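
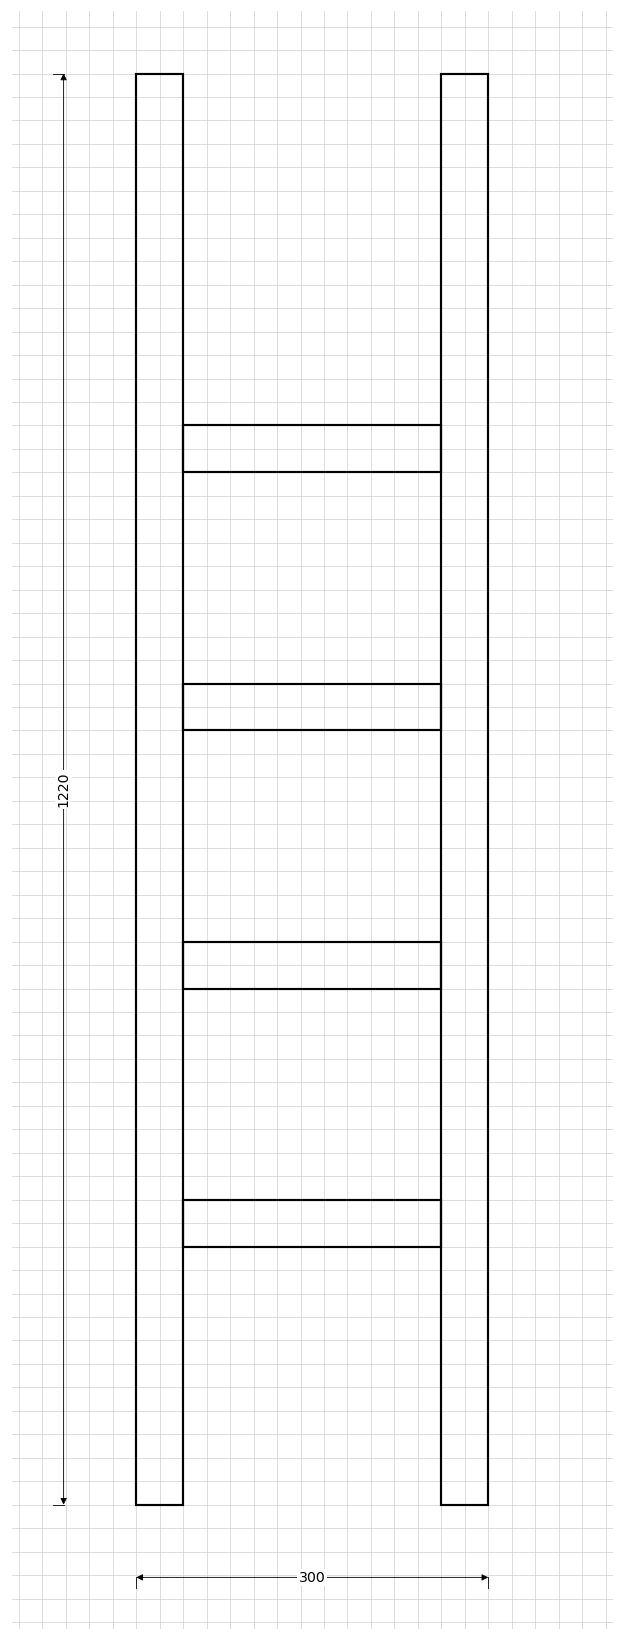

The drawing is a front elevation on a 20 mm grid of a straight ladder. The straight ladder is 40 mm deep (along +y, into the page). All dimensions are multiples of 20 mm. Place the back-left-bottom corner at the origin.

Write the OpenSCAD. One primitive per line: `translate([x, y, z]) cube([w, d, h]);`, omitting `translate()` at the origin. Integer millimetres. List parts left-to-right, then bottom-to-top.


cube([40, 40, 1220]);
translate([40, 0, 220]) cube([220, 40, 40]);
translate([40, 0, 440]) cube([220, 40, 40]);
translate([40, 0, 660]) cube([220, 40, 40]);
translate([40, 0, 880]) cube([220, 40, 40]);
translate([260, 0, 0]) cube([40, 40, 1220]);


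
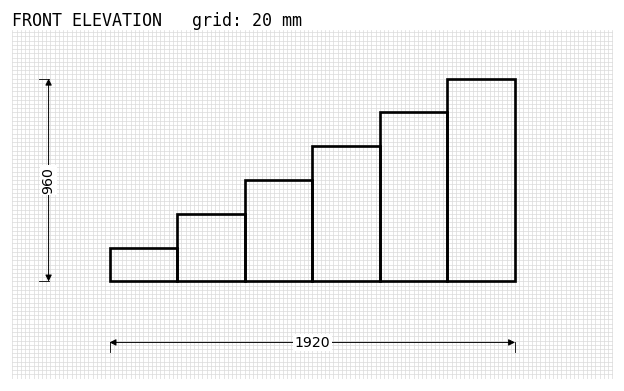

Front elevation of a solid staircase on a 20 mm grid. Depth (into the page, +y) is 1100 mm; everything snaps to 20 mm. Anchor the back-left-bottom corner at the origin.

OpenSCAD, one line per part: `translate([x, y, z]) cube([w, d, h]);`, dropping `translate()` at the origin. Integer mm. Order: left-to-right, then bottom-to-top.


cube([320, 1100, 160]);
translate([320, 0, 0]) cube([320, 1100, 320]);
translate([640, 0, 0]) cube([320, 1100, 480]);
translate([960, 0, 0]) cube([320, 1100, 640]);
translate([1280, 0, 0]) cube([320, 1100, 800]);
translate([1600, 0, 0]) cube([320, 1100, 960]);


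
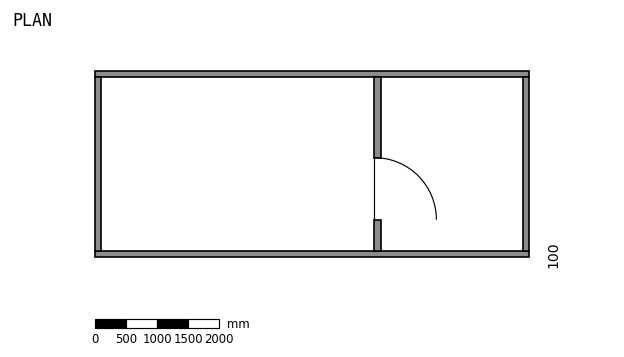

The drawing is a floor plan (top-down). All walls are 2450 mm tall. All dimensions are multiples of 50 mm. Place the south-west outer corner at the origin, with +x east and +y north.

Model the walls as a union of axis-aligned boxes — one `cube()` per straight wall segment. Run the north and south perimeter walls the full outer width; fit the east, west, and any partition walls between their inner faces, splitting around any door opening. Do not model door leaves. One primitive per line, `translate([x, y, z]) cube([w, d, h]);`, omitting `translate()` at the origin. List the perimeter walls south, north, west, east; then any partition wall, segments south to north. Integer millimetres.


cube([7000, 100, 2450]);
translate([0, 2900, 0]) cube([7000, 100, 2450]);
translate([0, 100, 0]) cube([100, 2800, 2450]);
translate([6900, 100, 0]) cube([100, 2800, 2450]);
translate([4500, 100, 0]) cube([100, 500, 2450]);
translate([4500, 1600, 0]) cube([100, 1300, 2450]);


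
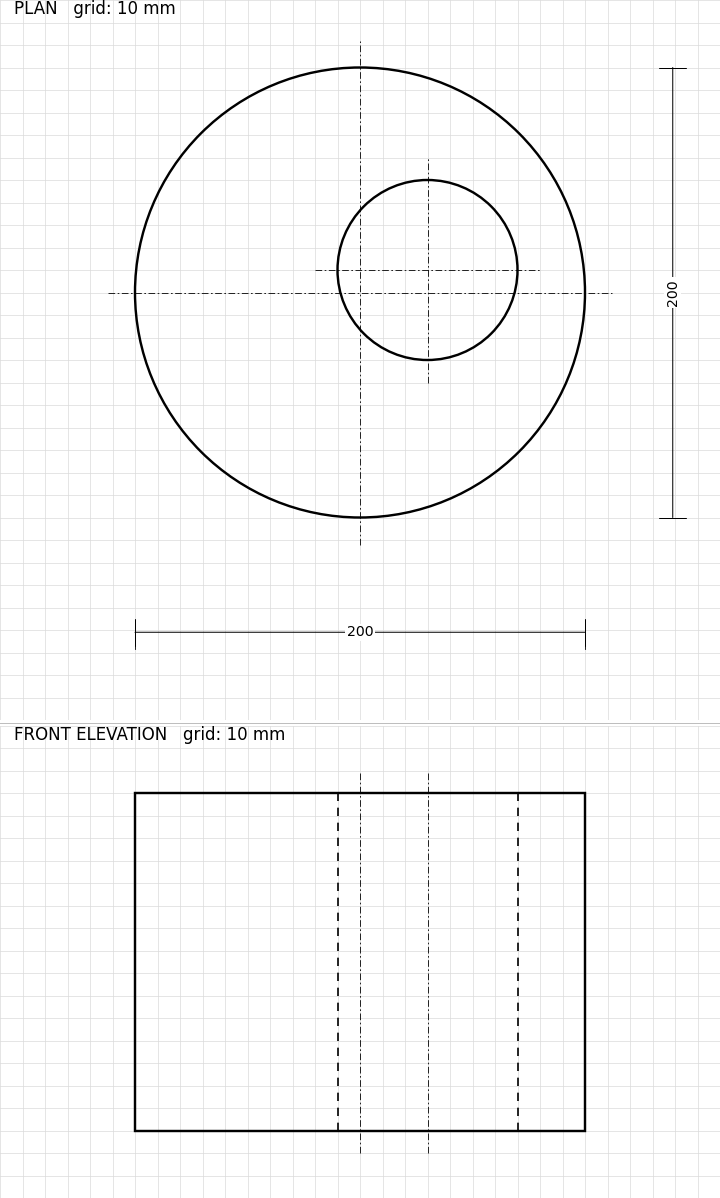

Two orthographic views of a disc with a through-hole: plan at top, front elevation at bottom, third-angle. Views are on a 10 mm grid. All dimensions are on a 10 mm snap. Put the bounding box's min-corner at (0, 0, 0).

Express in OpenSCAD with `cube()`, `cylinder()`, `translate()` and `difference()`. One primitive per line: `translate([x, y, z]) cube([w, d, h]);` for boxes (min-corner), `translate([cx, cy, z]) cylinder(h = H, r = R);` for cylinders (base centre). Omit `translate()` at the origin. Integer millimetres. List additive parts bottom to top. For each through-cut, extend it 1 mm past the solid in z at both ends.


difference() {
  translate([100, 100, 0]) cylinder(h = 150, r = 100);
  translate([130, 110, -1]) cylinder(h = 152, r = 40);
}


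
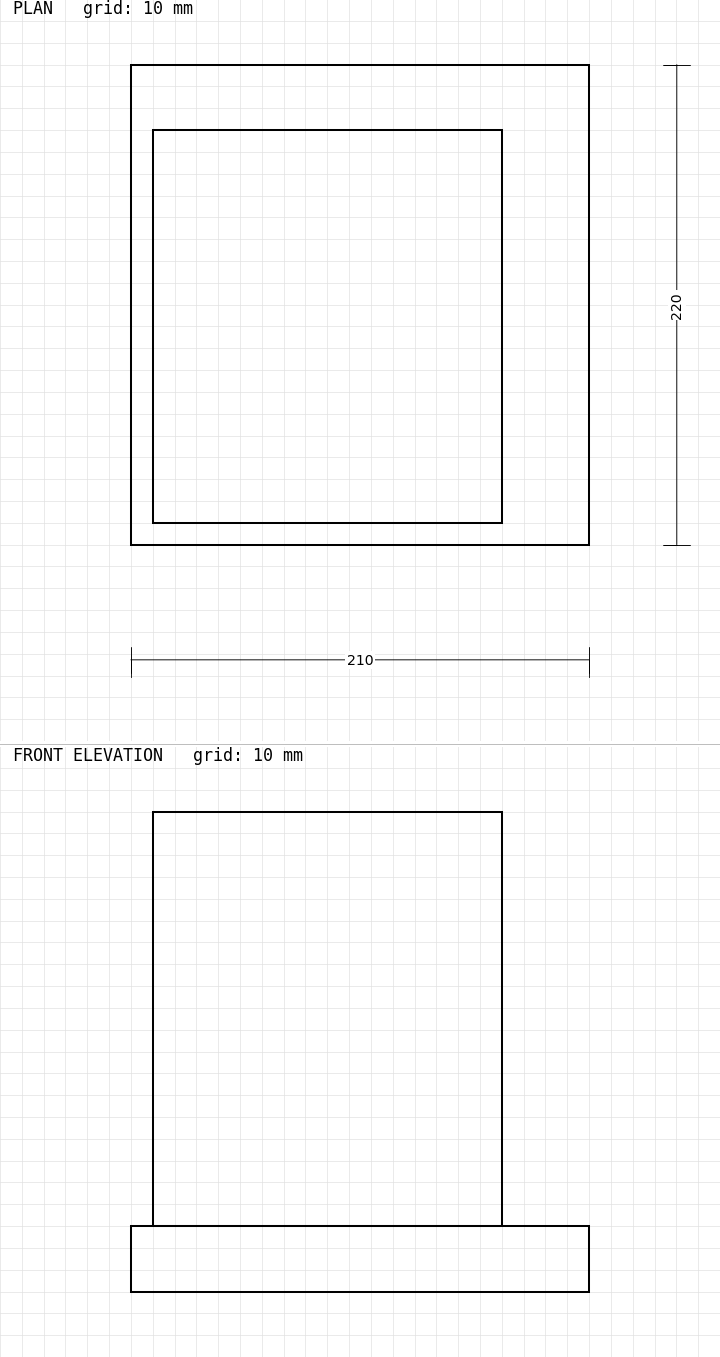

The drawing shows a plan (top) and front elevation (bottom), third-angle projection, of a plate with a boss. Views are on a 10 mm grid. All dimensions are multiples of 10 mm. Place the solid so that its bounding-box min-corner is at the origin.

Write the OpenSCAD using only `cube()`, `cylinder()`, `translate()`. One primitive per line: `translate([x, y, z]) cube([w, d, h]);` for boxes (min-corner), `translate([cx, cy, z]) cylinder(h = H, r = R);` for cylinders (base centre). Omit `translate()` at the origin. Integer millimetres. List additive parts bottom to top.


cube([210, 220, 30]);
translate([10, 10, 30]) cube([160, 180, 190]);


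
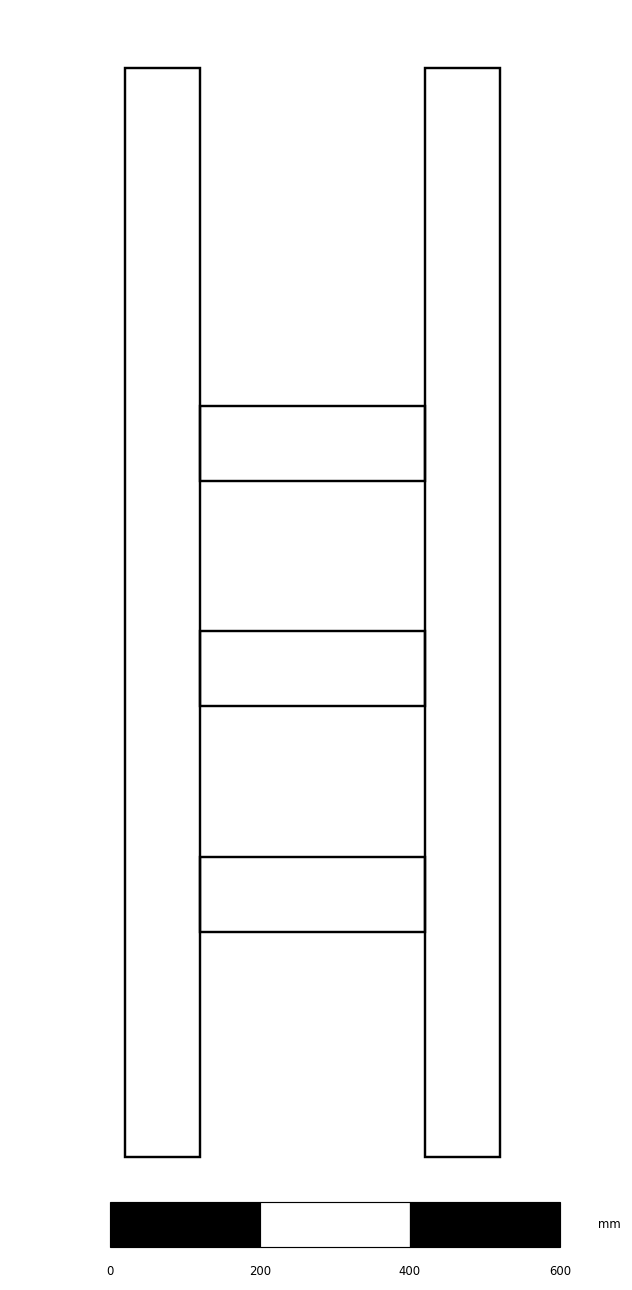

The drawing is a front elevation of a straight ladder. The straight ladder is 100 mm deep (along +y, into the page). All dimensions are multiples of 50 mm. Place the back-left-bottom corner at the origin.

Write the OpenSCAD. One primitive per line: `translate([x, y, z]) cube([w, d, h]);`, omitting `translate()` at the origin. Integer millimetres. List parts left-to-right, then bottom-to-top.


cube([100, 100, 1450]);
translate([100, 0, 300]) cube([300, 100, 100]);
translate([100, 0, 600]) cube([300, 100, 100]);
translate([100, 0, 900]) cube([300, 100, 100]);
translate([400, 0, 0]) cube([100, 100, 1450]);


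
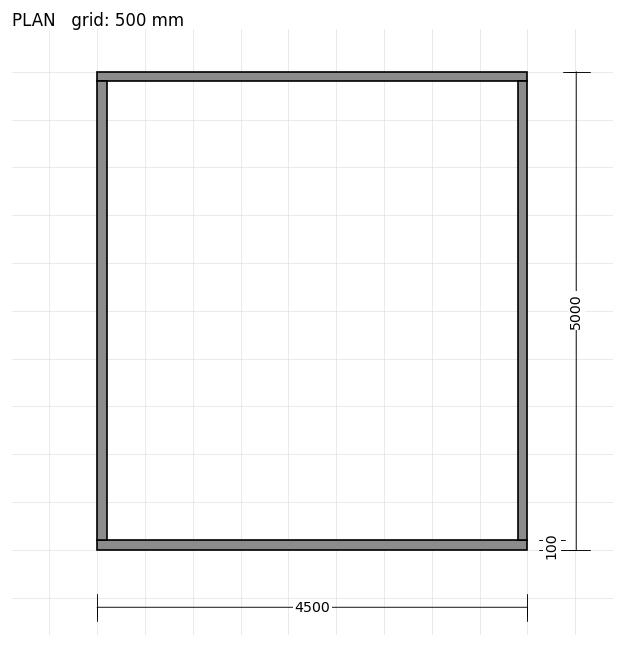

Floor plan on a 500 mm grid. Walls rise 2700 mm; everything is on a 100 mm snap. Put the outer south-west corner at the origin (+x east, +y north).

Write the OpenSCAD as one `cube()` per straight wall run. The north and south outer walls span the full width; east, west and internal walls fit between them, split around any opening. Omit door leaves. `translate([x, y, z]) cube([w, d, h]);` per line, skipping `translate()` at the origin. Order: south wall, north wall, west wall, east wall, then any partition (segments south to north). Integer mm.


cube([4500, 100, 2700]);
translate([0, 4900, 0]) cube([4500, 100, 2700]);
translate([0, 100, 0]) cube([100, 4800, 2700]);
translate([4400, 100, 0]) cube([100, 4800, 2700]);


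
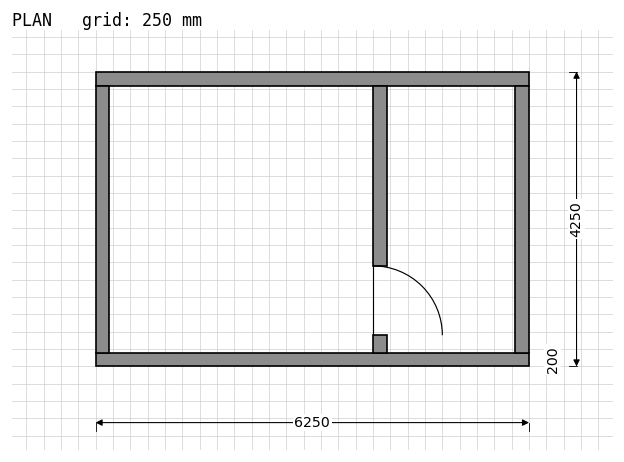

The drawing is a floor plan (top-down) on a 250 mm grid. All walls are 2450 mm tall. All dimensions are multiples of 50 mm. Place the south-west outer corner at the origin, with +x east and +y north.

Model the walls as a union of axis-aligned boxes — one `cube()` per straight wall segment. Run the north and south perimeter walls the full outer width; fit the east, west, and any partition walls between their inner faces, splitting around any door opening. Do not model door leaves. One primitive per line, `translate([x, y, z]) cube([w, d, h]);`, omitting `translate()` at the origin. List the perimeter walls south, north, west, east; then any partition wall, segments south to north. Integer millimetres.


cube([6250, 200, 2450]);
translate([0, 4050, 0]) cube([6250, 200, 2450]);
translate([0, 200, 0]) cube([200, 3850, 2450]);
translate([6050, 200, 0]) cube([200, 3850, 2450]);
translate([4000, 200, 0]) cube([200, 250, 2450]);
translate([4000, 1450, 0]) cube([200, 2600, 2450]);


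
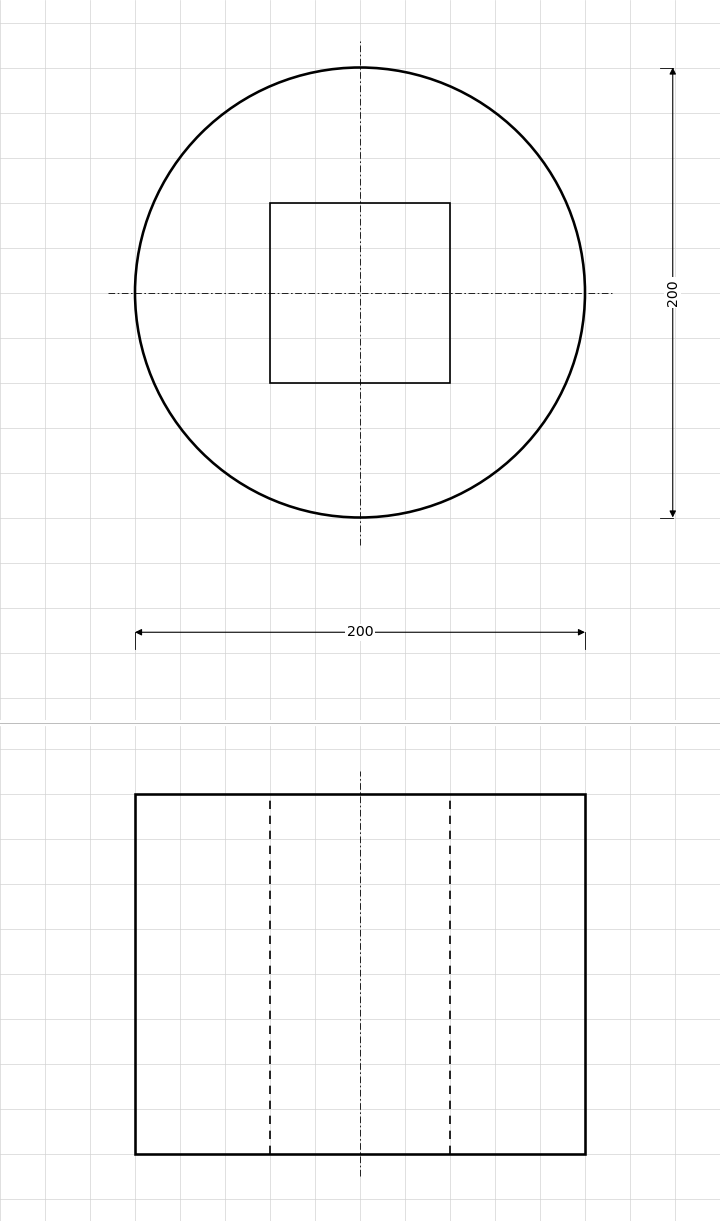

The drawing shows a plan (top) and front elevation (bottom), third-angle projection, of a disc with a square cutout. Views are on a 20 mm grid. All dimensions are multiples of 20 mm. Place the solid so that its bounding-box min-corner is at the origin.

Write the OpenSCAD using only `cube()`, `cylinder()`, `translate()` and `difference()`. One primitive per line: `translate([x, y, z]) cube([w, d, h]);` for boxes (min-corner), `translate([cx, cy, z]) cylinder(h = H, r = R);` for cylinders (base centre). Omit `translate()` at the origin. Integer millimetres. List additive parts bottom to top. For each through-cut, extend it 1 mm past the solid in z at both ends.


difference() {
  translate([100, 100, 0]) cylinder(h = 160, r = 100);
  translate([60, 60, -1]) cube([80, 80, 162]);
}


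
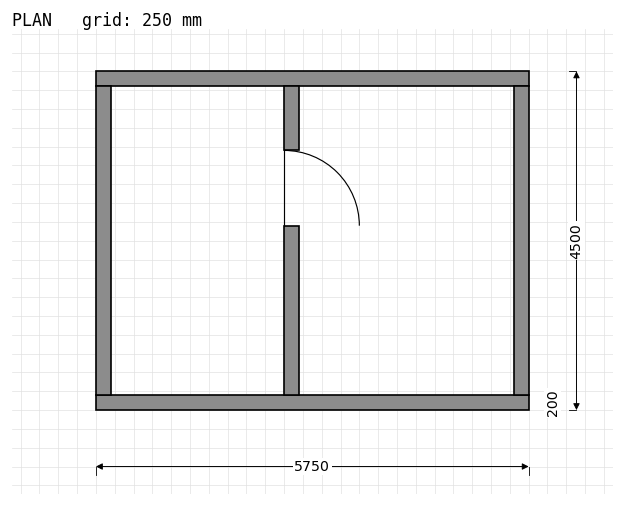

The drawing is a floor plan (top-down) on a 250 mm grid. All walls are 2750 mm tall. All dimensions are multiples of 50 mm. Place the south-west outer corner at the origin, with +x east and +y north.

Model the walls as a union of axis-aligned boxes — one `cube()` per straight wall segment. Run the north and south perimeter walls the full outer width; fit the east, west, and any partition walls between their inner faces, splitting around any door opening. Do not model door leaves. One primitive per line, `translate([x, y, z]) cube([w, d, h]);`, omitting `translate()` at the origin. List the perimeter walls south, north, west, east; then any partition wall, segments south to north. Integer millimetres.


cube([5750, 200, 2750]);
translate([0, 4300, 0]) cube([5750, 200, 2750]);
translate([0, 200, 0]) cube([200, 4100, 2750]);
translate([5550, 200, 0]) cube([200, 4100, 2750]);
translate([2500, 200, 0]) cube([200, 2250, 2750]);
translate([2500, 3450, 0]) cube([200, 850, 2750]);


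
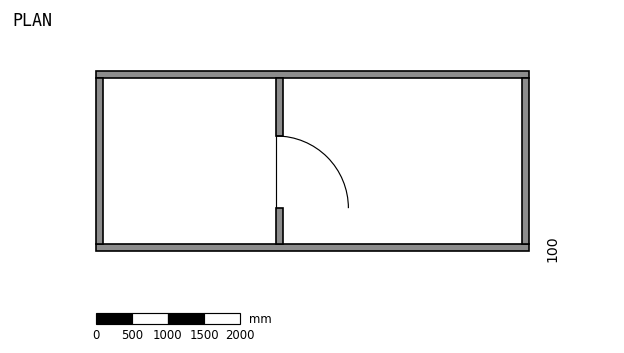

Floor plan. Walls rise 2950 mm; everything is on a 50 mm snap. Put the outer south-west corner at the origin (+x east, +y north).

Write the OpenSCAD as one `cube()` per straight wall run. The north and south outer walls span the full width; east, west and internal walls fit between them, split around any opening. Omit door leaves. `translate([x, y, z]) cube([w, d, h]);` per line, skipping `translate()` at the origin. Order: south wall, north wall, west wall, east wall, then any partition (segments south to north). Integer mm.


cube([6000, 100, 2950]);
translate([0, 2400, 0]) cube([6000, 100, 2950]);
translate([0, 100, 0]) cube([100, 2300, 2950]);
translate([5900, 100, 0]) cube([100, 2300, 2950]);
translate([2500, 100, 0]) cube([100, 500, 2950]);
translate([2500, 1600, 0]) cube([100, 800, 2950]);


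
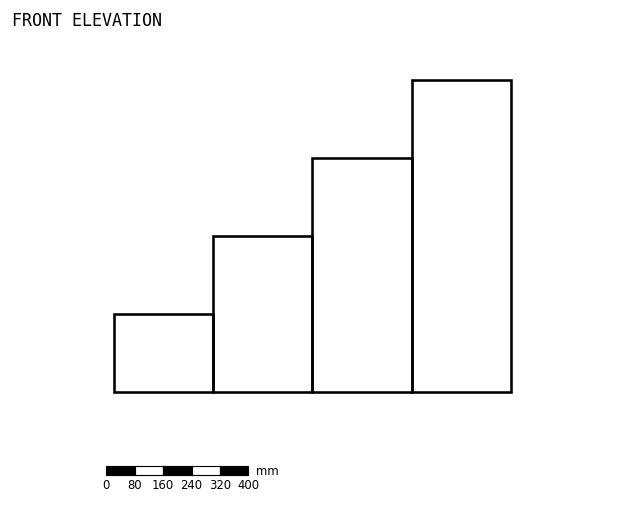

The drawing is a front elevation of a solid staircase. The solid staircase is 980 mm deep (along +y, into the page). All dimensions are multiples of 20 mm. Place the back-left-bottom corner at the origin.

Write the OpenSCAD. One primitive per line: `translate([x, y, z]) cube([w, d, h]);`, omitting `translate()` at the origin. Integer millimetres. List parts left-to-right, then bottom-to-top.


cube([280, 980, 220]);
translate([280, 0, 0]) cube([280, 980, 440]);
translate([560, 0, 0]) cube([280, 980, 660]);
translate([840, 0, 0]) cube([280, 980, 880]);


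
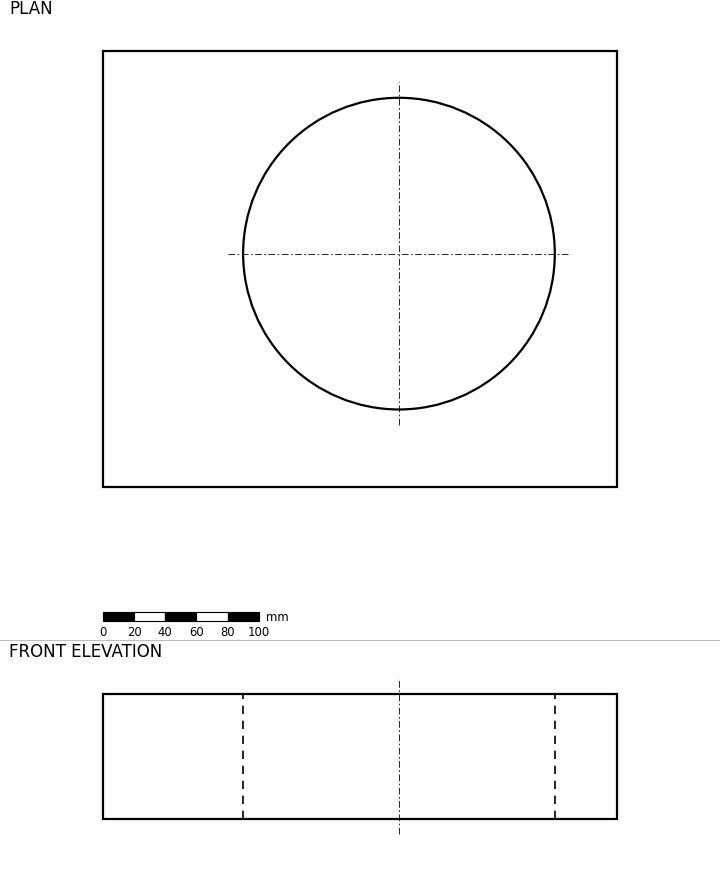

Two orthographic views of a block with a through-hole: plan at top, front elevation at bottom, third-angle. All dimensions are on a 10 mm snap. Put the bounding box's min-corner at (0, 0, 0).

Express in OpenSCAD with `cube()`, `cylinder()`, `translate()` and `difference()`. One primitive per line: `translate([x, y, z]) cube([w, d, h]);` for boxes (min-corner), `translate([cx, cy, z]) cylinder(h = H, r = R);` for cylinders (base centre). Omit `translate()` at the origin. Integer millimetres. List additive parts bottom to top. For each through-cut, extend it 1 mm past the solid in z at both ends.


difference() {
  cube([330, 280, 80]);
  translate([190, 150, -1]) cylinder(h = 82, r = 100);
}


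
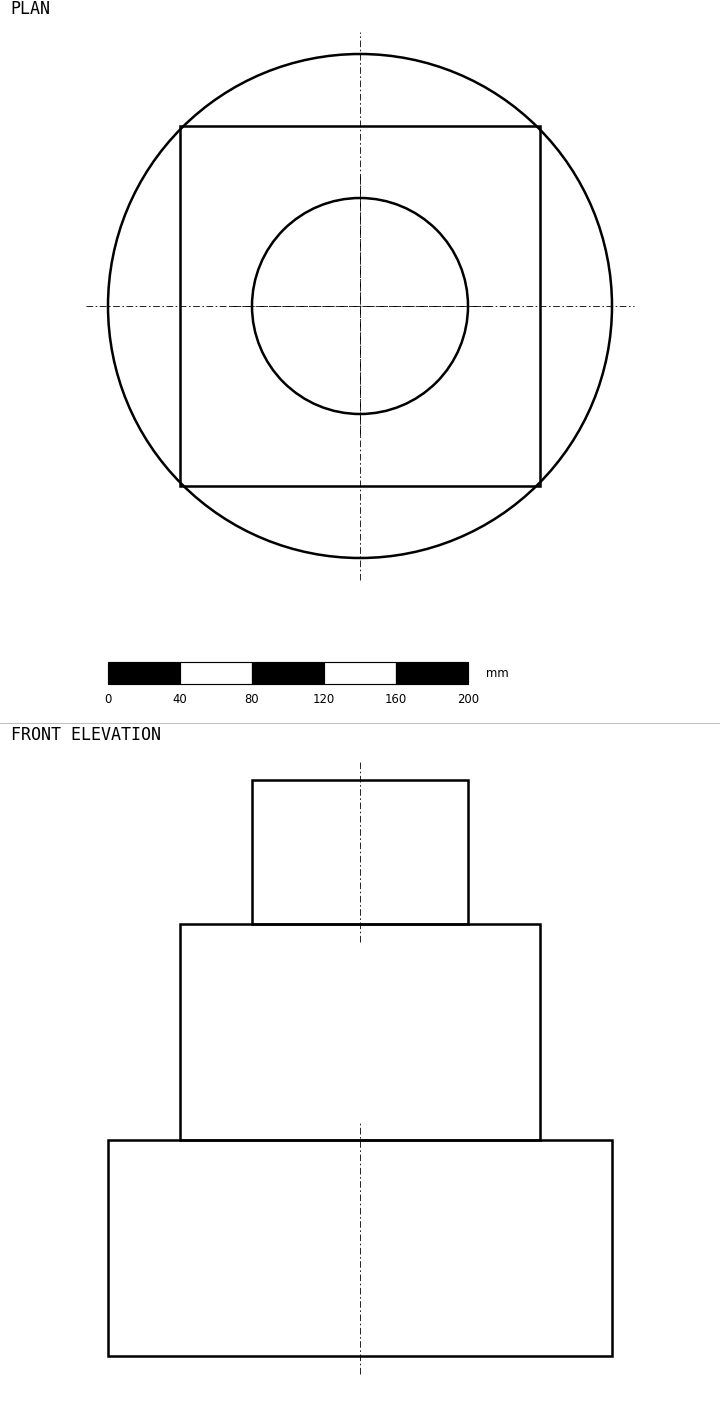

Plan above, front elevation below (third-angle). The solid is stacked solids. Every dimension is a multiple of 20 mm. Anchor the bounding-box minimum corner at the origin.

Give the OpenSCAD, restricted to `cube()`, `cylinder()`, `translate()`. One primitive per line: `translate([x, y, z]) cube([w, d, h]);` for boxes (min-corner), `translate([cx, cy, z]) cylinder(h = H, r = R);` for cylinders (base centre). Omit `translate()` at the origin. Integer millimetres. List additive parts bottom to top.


translate([140, 140, 0]) cylinder(h = 120, r = 140);
translate([40, 40, 120]) cube([200, 200, 120]);
translate([140, 140, 240]) cylinder(h = 80, r = 60);


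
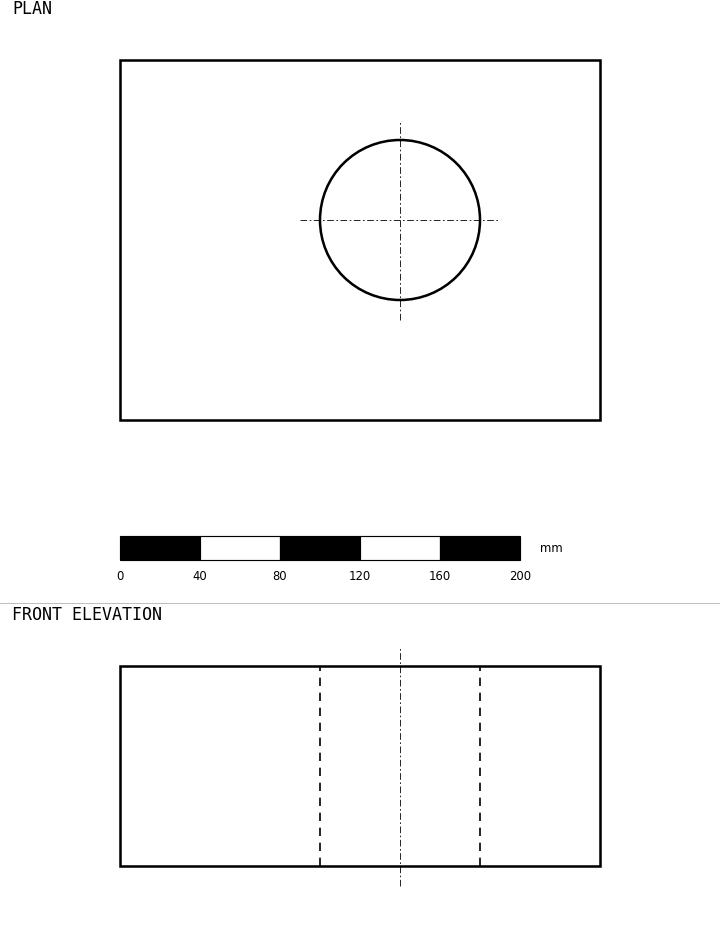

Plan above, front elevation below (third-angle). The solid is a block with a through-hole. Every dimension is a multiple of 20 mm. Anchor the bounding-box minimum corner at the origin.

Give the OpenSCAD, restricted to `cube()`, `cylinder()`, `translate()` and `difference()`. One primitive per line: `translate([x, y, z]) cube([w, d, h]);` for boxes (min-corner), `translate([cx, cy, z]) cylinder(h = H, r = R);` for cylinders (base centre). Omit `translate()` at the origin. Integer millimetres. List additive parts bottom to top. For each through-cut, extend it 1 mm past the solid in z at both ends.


difference() {
  cube([240, 180, 100]);
  translate([140, 100, -1]) cylinder(h = 102, r = 40);
}


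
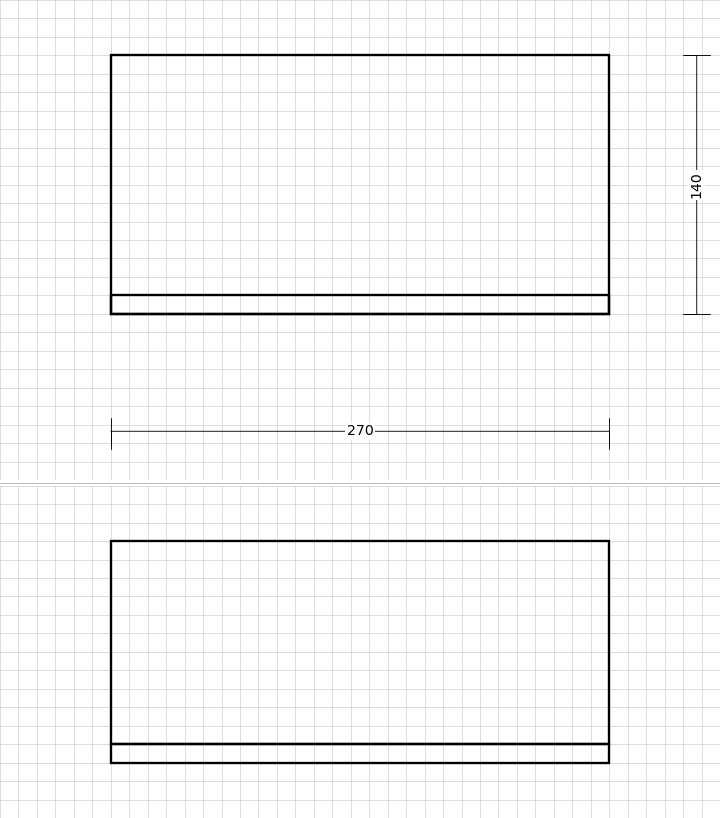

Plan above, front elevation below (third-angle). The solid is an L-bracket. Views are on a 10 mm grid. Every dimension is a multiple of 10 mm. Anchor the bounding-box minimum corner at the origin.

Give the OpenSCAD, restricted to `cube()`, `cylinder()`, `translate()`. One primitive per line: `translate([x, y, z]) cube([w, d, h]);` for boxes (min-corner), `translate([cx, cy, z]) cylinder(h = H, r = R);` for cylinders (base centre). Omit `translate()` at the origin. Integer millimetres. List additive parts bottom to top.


cube([270, 140, 10]);
translate([0, 0, 10]) cube([270, 10, 110]);


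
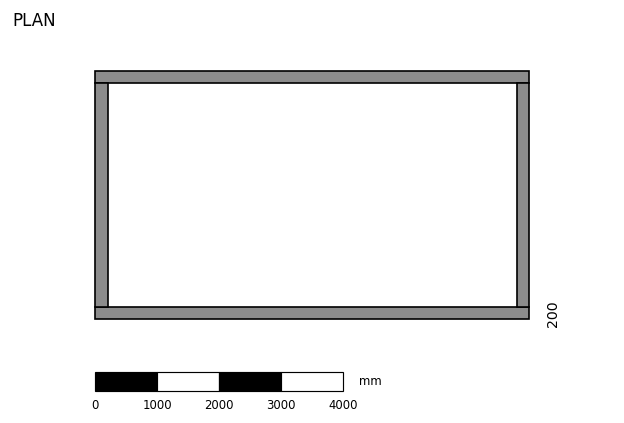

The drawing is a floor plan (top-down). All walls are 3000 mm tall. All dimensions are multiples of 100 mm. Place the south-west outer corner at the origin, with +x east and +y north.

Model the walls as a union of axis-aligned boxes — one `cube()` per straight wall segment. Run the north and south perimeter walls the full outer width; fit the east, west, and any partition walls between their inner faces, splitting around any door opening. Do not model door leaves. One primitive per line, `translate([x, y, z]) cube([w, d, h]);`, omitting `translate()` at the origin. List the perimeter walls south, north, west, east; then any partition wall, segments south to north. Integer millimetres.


cube([7000, 200, 3000]);
translate([0, 3800, 0]) cube([7000, 200, 3000]);
translate([0, 200, 0]) cube([200, 3600, 3000]);
translate([6800, 200, 0]) cube([200, 3600, 3000]);


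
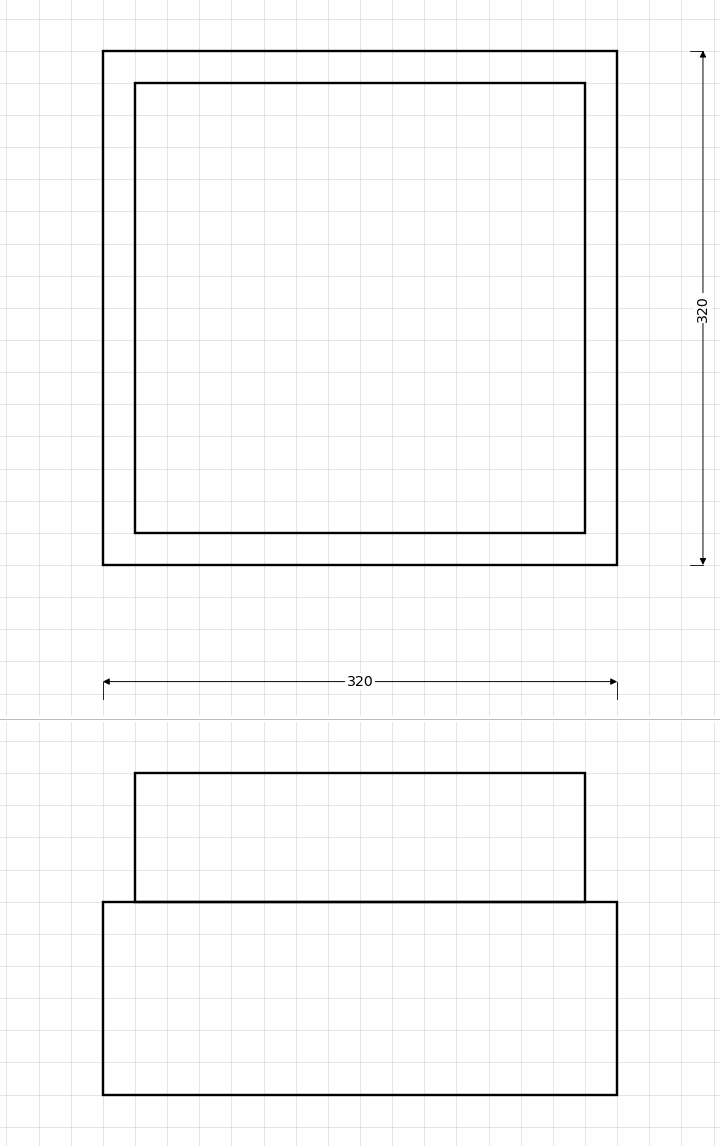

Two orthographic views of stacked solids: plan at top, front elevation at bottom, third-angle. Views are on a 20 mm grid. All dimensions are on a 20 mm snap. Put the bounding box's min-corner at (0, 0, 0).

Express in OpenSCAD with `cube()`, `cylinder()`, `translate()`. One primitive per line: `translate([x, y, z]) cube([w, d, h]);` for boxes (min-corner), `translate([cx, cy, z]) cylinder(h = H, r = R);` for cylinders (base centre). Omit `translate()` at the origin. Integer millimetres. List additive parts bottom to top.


cube([320, 320, 120]);
translate([20, 20, 120]) cube([280, 280, 80]);


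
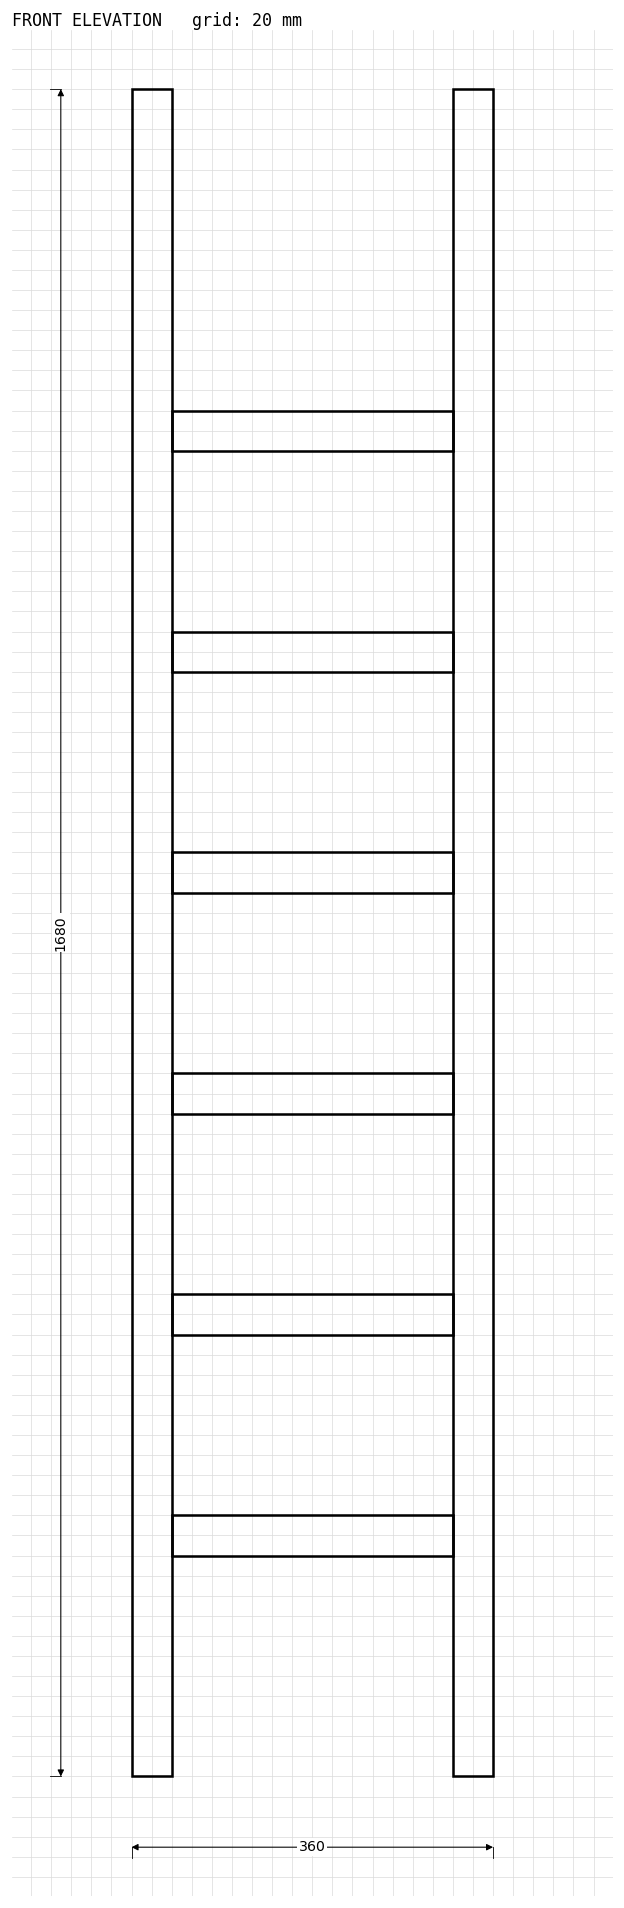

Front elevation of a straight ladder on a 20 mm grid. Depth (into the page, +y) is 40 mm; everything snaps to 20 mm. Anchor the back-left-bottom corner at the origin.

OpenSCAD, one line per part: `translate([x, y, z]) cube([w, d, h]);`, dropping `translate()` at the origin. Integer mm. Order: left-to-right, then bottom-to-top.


cube([40, 40, 1680]);
translate([40, 0, 220]) cube([280, 40, 40]);
translate([40, 0, 440]) cube([280, 40, 40]);
translate([40, 0, 660]) cube([280, 40, 40]);
translate([40, 0, 880]) cube([280, 40, 40]);
translate([40, 0, 1100]) cube([280, 40, 40]);
translate([40, 0, 1320]) cube([280, 40, 40]);
translate([320, 0, 0]) cube([40, 40, 1680]);


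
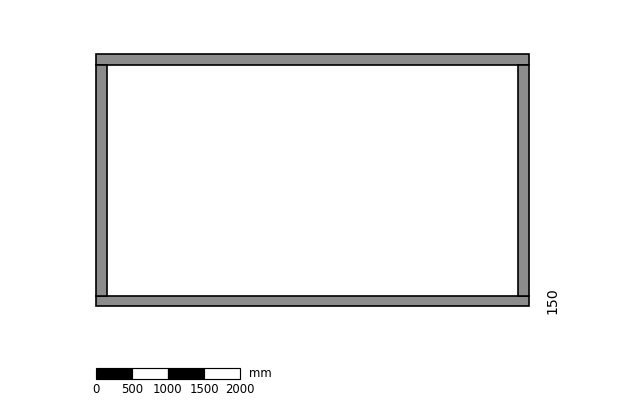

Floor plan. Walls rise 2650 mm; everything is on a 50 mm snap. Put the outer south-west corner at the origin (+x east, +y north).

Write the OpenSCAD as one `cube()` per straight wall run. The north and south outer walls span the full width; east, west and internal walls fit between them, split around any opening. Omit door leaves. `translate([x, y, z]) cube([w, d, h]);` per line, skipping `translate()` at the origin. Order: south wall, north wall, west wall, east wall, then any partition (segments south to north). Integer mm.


cube([6000, 150, 2650]);
translate([0, 3350, 0]) cube([6000, 150, 2650]);
translate([0, 150, 0]) cube([150, 3200, 2650]);
translate([5850, 150, 0]) cube([150, 3200, 2650]);


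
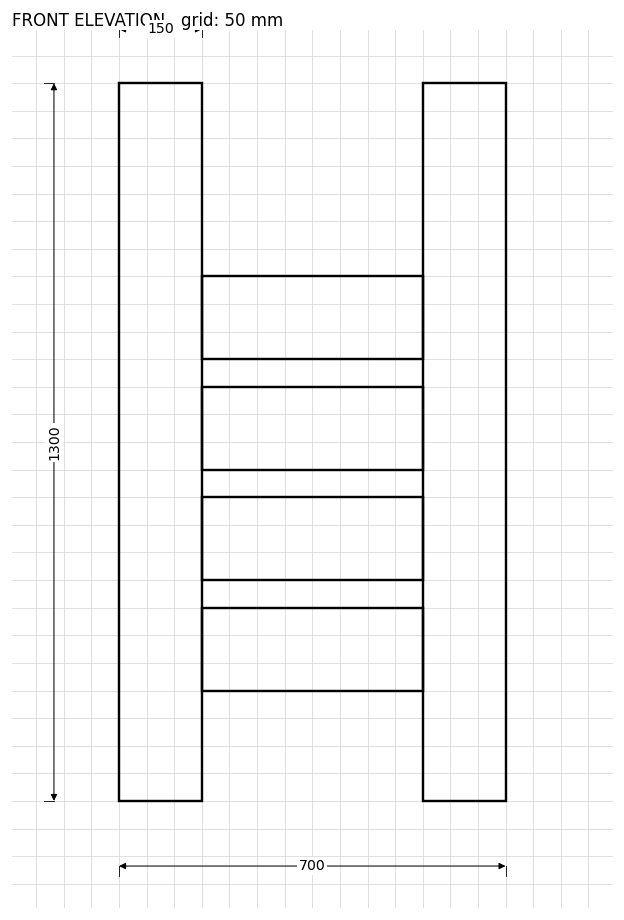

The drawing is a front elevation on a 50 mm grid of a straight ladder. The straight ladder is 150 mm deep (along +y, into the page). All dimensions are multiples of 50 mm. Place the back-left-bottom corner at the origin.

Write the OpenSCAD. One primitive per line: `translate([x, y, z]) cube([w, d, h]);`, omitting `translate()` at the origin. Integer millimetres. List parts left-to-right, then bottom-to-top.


cube([150, 150, 1300]);
translate([150, 0, 200]) cube([400, 150, 150]);
translate([150, 0, 400]) cube([400, 150, 150]);
translate([150, 0, 600]) cube([400, 150, 150]);
translate([150, 0, 800]) cube([400, 150, 150]);
translate([550, 0, 0]) cube([150, 150, 1300]);


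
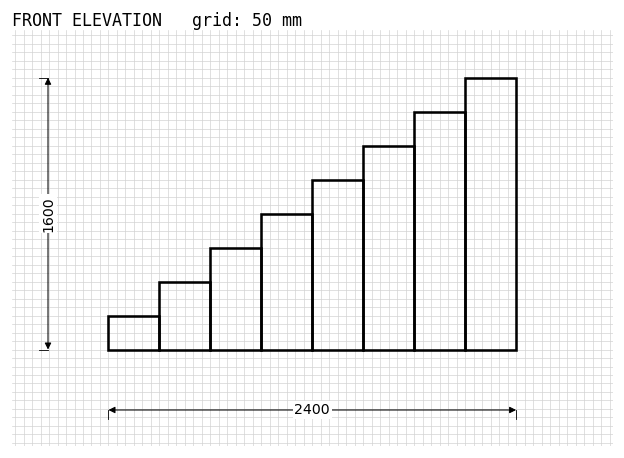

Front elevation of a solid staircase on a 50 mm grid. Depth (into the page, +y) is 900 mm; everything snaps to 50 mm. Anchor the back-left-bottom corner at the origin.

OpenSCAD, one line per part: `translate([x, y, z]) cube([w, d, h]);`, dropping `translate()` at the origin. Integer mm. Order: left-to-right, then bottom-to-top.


cube([300, 900, 200]);
translate([300, 0, 0]) cube([300, 900, 400]);
translate([600, 0, 0]) cube([300, 900, 600]);
translate([900, 0, 0]) cube([300, 900, 800]);
translate([1200, 0, 0]) cube([300, 900, 1000]);
translate([1500, 0, 0]) cube([300, 900, 1200]);
translate([1800, 0, 0]) cube([300, 900, 1400]);
translate([2100, 0, 0]) cube([300, 900, 1600]);


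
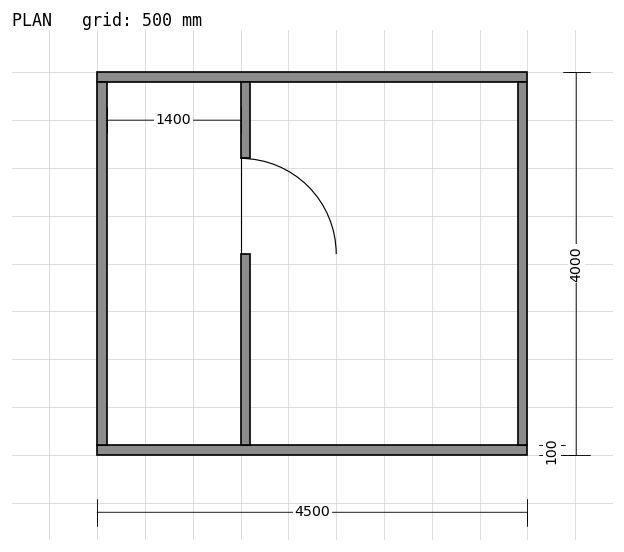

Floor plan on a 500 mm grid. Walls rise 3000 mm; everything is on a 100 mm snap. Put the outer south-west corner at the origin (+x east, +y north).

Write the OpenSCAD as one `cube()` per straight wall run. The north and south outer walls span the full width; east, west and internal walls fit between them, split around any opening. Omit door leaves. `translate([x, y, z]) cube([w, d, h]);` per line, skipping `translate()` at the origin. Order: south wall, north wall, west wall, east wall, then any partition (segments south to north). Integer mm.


cube([4500, 100, 3000]);
translate([0, 3900, 0]) cube([4500, 100, 3000]);
translate([0, 100, 0]) cube([100, 3800, 3000]);
translate([4400, 100, 0]) cube([100, 3800, 3000]);
translate([1500, 100, 0]) cube([100, 2000, 3000]);
translate([1500, 3100, 0]) cube([100, 800, 3000]);


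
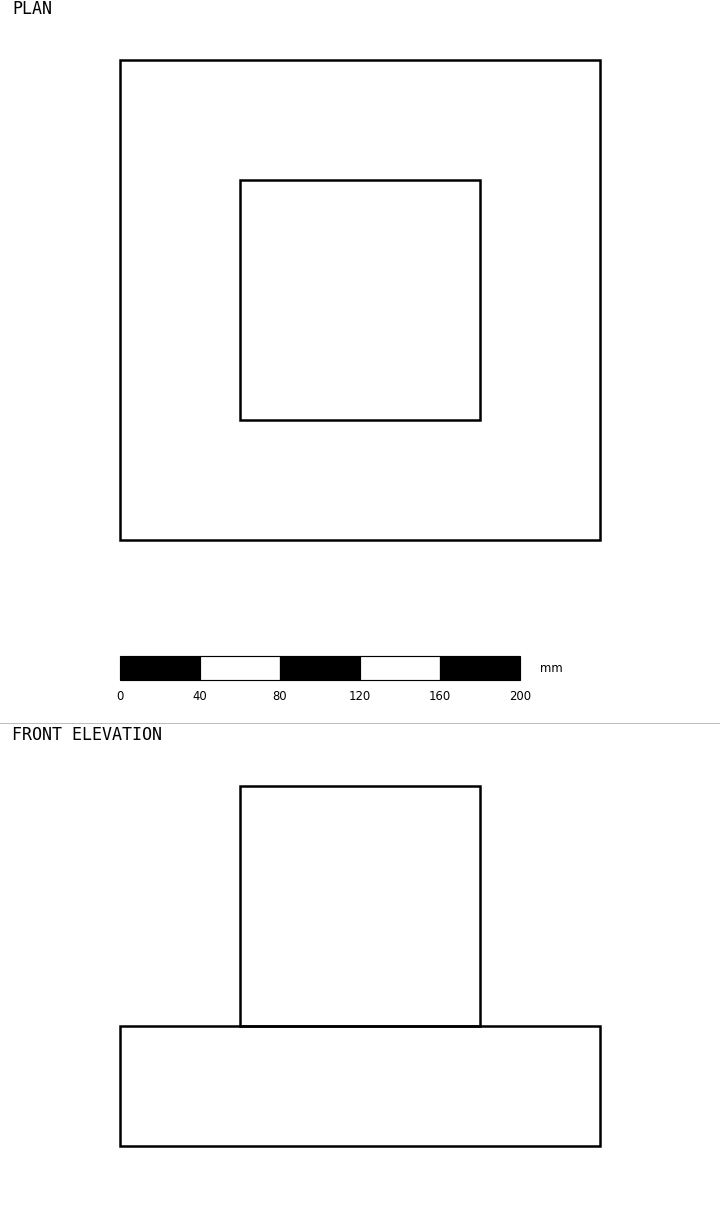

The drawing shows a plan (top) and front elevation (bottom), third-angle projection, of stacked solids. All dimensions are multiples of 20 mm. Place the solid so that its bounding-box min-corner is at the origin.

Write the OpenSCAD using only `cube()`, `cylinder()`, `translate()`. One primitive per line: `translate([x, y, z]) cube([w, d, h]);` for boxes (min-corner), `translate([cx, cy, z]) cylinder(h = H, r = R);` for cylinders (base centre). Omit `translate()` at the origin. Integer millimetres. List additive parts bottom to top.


cube([240, 240, 60]);
translate([60, 60, 60]) cube([120, 120, 120]);


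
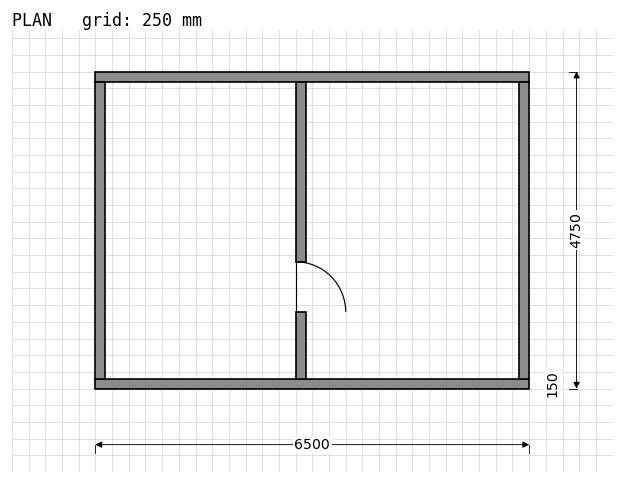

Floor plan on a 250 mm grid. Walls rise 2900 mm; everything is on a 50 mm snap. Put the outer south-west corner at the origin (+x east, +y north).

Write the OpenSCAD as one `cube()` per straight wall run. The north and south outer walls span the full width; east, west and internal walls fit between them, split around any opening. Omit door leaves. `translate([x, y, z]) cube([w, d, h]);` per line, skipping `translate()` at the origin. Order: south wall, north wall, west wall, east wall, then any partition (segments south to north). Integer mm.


cube([6500, 150, 2900]);
translate([0, 4600, 0]) cube([6500, 150, 2900]);
translate([0, 150, 0]) cube([150, 4450, 2900]);
translate([6350, 150, 0]) cube([150, 4450, 2900]);
translate([3000, 150, 0]) cube([150, 1000, 2900]);
translate([3000, 1900, 0]) cube([150, 2700, 2900]);


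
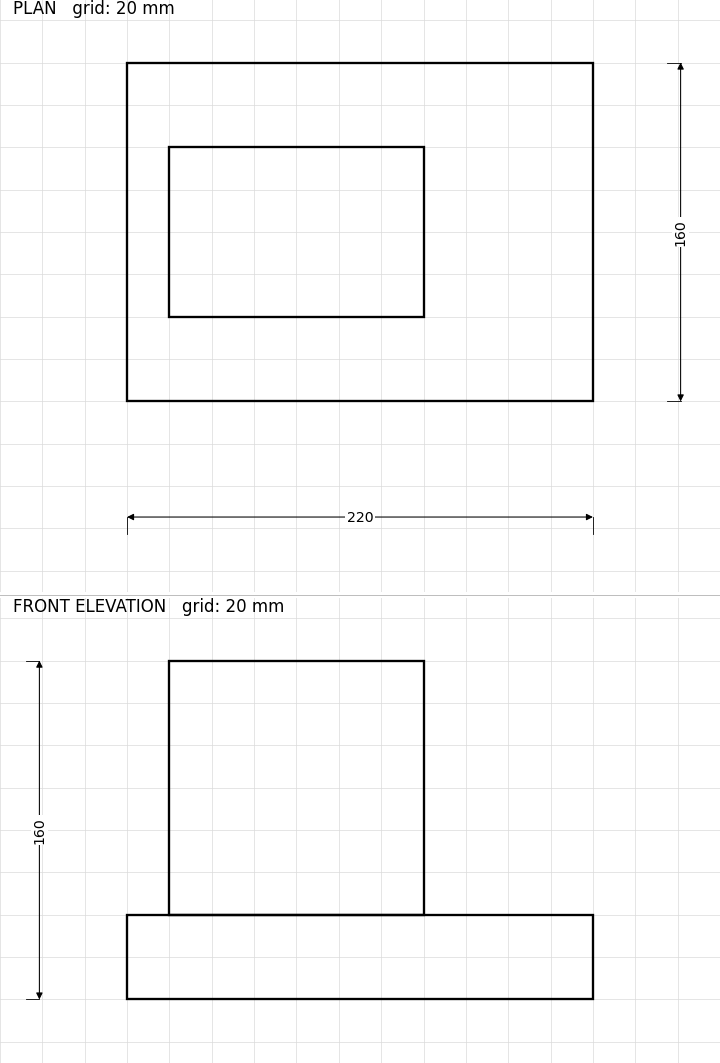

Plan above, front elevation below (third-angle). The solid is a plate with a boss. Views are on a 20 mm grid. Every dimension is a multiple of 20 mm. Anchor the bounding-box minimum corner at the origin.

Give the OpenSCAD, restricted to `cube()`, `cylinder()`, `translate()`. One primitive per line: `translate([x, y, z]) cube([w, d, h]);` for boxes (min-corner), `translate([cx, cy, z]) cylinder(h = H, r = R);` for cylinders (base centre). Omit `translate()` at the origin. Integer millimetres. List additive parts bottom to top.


cube([220, 160, 40]);
translate([20, 40, 40]) cube([120, 80, 120]);


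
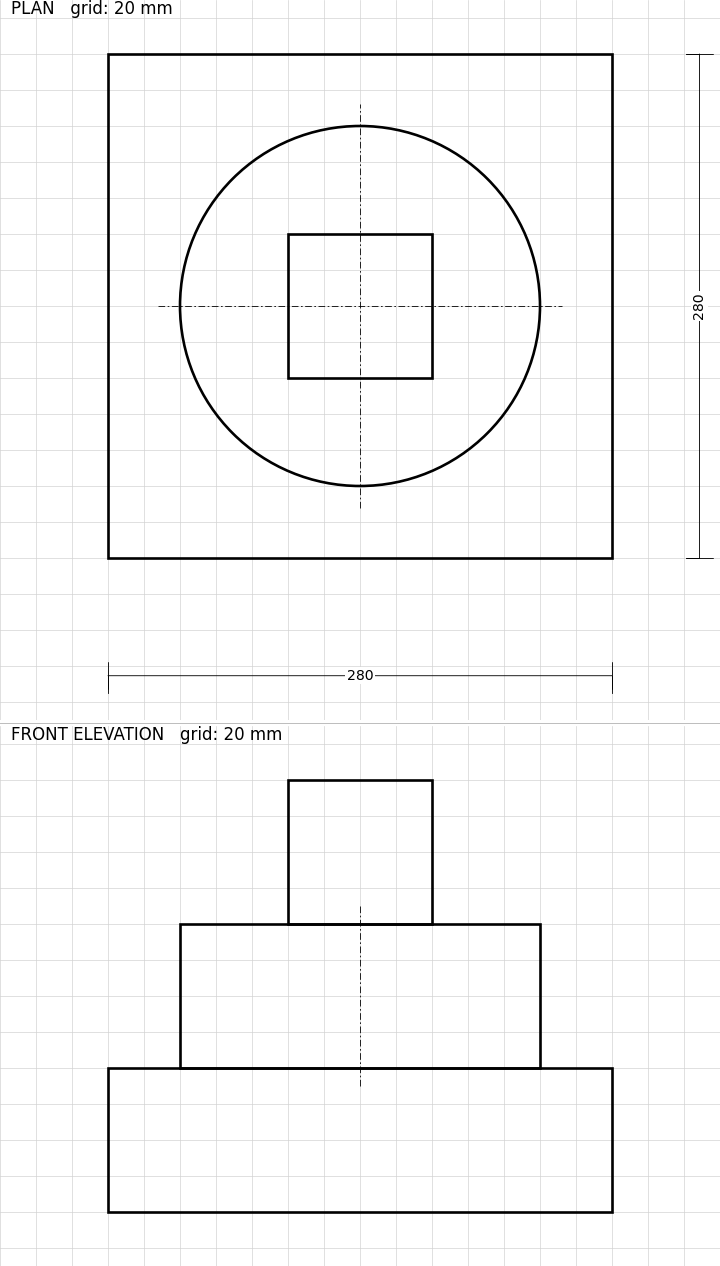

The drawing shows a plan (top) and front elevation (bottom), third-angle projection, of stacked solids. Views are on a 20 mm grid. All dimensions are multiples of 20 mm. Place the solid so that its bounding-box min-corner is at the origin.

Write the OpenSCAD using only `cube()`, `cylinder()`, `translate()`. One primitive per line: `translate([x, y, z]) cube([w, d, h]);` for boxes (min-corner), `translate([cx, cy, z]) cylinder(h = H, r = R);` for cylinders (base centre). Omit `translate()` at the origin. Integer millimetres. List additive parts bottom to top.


cube([280, 280, 80]);
translate([140, 140, 80]) cylinder(h = 80, r = 100);
translate([100, 100, 160]) cube([80, 80, 80]);


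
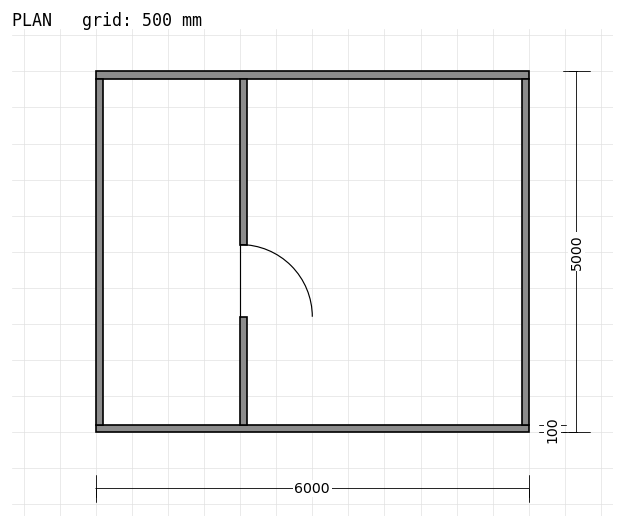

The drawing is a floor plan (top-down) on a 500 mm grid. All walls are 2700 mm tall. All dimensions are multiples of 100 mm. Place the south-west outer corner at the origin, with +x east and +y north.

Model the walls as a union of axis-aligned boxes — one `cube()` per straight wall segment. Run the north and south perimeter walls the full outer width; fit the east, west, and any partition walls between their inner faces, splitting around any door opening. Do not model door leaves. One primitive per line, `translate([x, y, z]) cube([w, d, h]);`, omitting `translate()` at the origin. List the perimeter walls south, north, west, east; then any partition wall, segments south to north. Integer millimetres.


cube([6000, 100, 2700]);
translate([0, 4900, 0]) cube([6000, 100, 2700]);
translate([0, 100, 0]) cube([100, 4800, 2700]);
translate([5900, 100, 0]) cube([100, 4800, 2700]);
translate([2000, 100, 0]) cube([100, 1500, 2700]);
translate([2000, 2600, 0]) cube([100, 2300, 2700]);


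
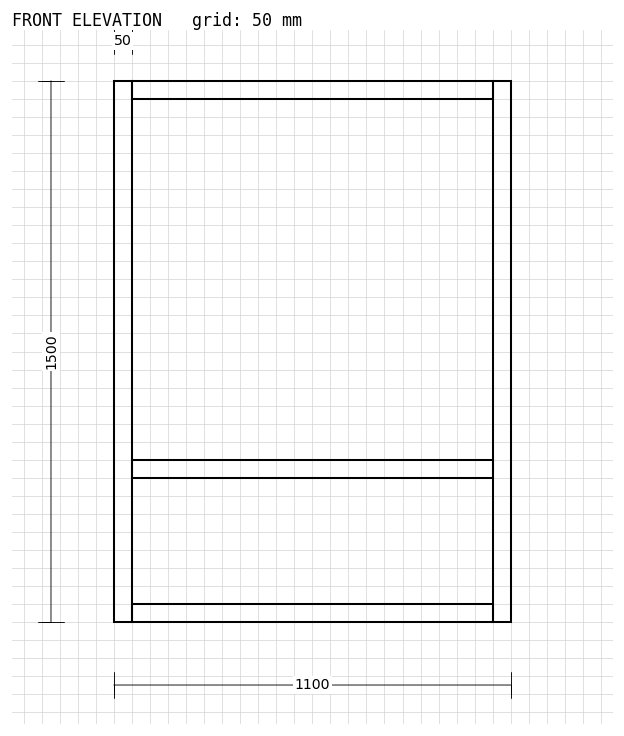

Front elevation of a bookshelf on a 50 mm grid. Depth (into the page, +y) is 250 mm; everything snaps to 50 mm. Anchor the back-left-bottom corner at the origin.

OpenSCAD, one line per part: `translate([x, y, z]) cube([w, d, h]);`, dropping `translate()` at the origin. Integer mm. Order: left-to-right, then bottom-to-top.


cube([50, 250, 1500]);
translate([50, 0, 0]) cube([1000, 250, 50]);
translate([50, 0, 400]) cube([1000, 250, 50]);
translate([50, 0, 1450]) cube([1000, 250, 50]);
translate([1050, 0, 0]) cube([50, 250, 1500]);


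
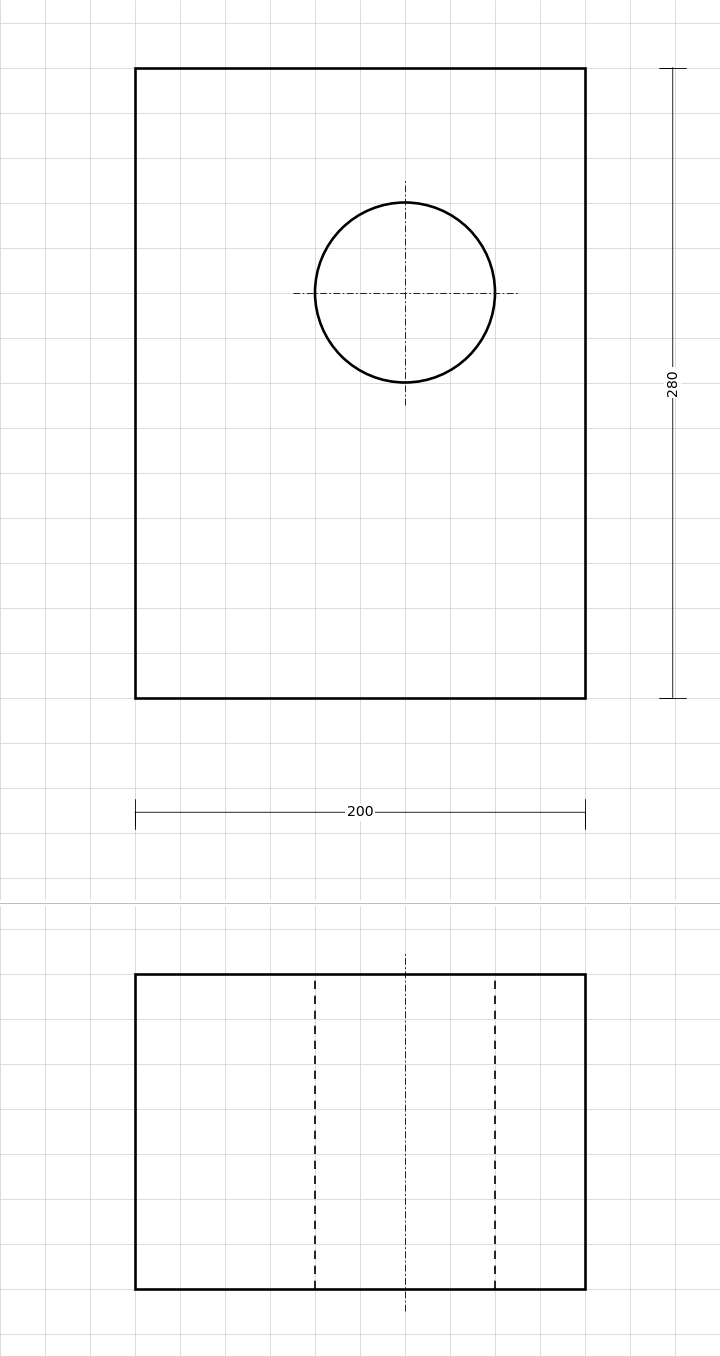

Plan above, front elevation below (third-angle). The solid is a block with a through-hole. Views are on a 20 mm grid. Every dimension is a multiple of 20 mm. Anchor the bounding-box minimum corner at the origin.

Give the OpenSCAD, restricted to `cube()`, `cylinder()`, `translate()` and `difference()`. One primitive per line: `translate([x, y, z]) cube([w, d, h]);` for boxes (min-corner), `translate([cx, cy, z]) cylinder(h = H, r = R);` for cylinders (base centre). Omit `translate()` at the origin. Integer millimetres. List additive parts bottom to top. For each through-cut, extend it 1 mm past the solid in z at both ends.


difference() {
  cube([200, 280, 140]);
  translate([120, 180, -1]) cylinder(h = 142, r = 40);
}


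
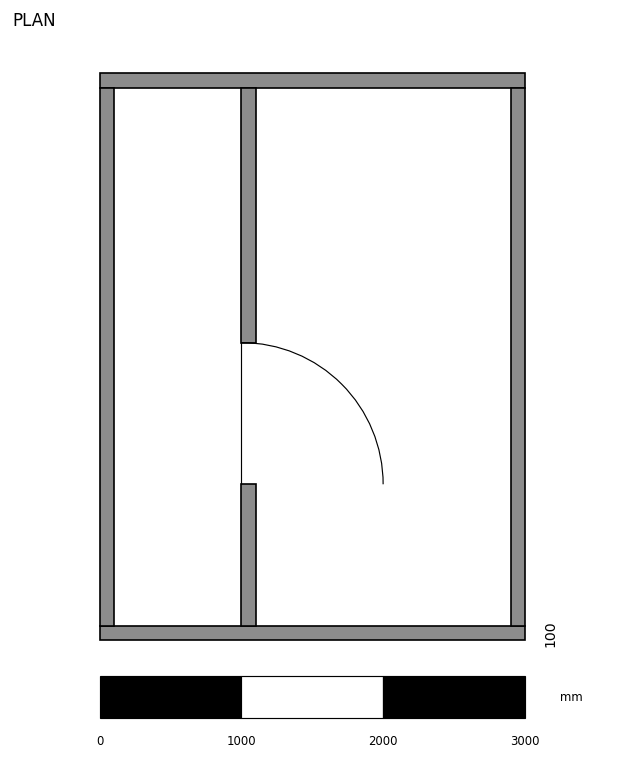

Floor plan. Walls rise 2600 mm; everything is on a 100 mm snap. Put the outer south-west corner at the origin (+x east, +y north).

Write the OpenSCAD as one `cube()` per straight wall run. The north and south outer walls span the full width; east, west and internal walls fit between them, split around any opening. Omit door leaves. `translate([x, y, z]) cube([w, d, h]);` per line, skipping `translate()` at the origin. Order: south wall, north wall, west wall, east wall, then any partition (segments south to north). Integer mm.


cube([3000, 100, 2600]);
translate([0, 3900, 0]) cube([3000, 100, 2600]);
translate([0, 100, 0]) cube([100, 3800, 2600]);
translate([2900, 100, 0]) cube([100, 3800, 2600]);
translate([1000, 100, 0]) cube([100, 1000, 2600]);
translate([1000, 2100, 0]) cube([100, 1800, 2600]);


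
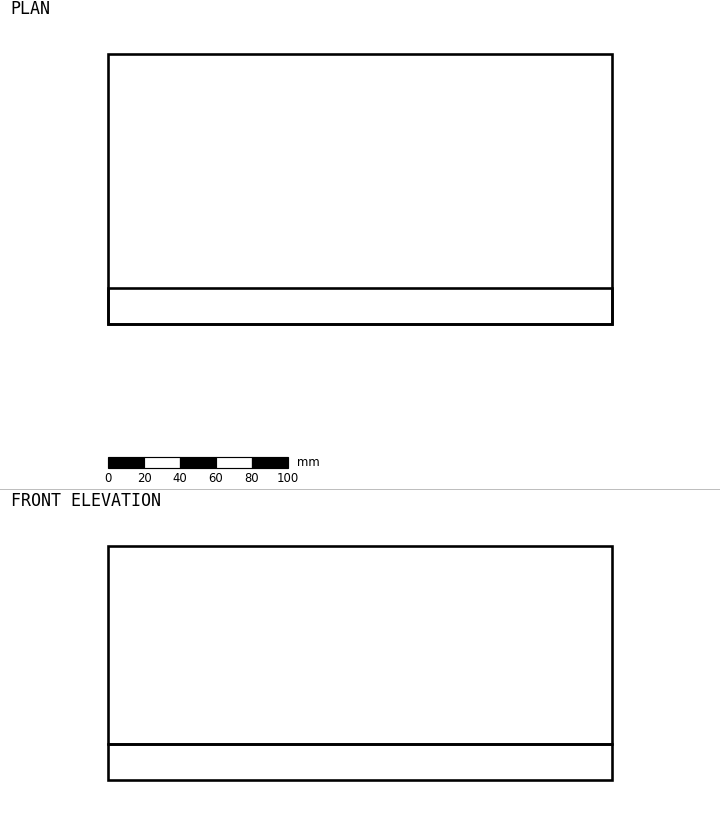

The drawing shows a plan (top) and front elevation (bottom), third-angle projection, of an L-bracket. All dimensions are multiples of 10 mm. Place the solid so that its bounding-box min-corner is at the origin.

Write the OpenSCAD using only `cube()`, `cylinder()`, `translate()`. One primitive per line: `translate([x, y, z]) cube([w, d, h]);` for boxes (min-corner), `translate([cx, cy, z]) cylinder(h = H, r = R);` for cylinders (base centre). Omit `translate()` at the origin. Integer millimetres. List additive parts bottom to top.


cube([280, 150, 20]);
translate([0, 0, 20]) cube([280, 20, 110]);


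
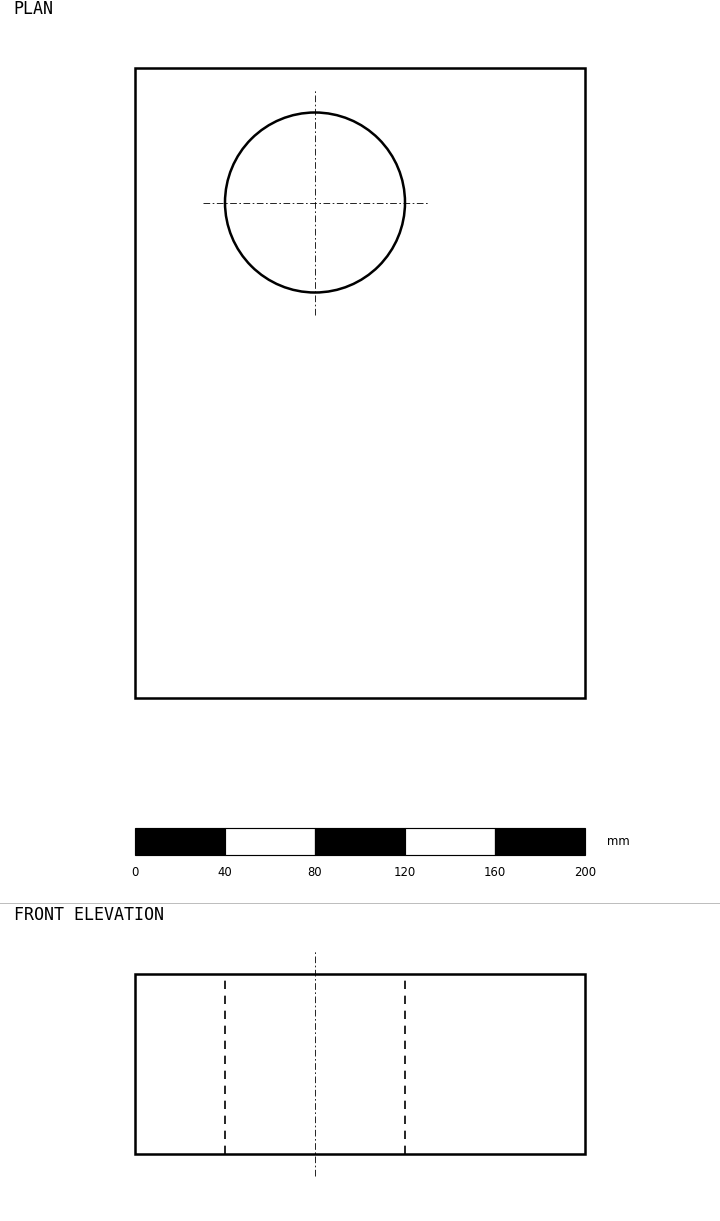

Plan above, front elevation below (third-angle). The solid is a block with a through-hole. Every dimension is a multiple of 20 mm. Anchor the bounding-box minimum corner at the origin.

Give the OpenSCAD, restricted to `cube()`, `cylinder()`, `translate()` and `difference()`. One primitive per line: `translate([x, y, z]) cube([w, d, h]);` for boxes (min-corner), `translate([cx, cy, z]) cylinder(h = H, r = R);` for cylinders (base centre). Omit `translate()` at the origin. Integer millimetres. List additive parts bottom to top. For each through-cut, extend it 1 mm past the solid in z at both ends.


difference() {
  cube([200, 280, 80]);
  translate([80, 220, -1]) cylinder(h = 82, r = 40);
}


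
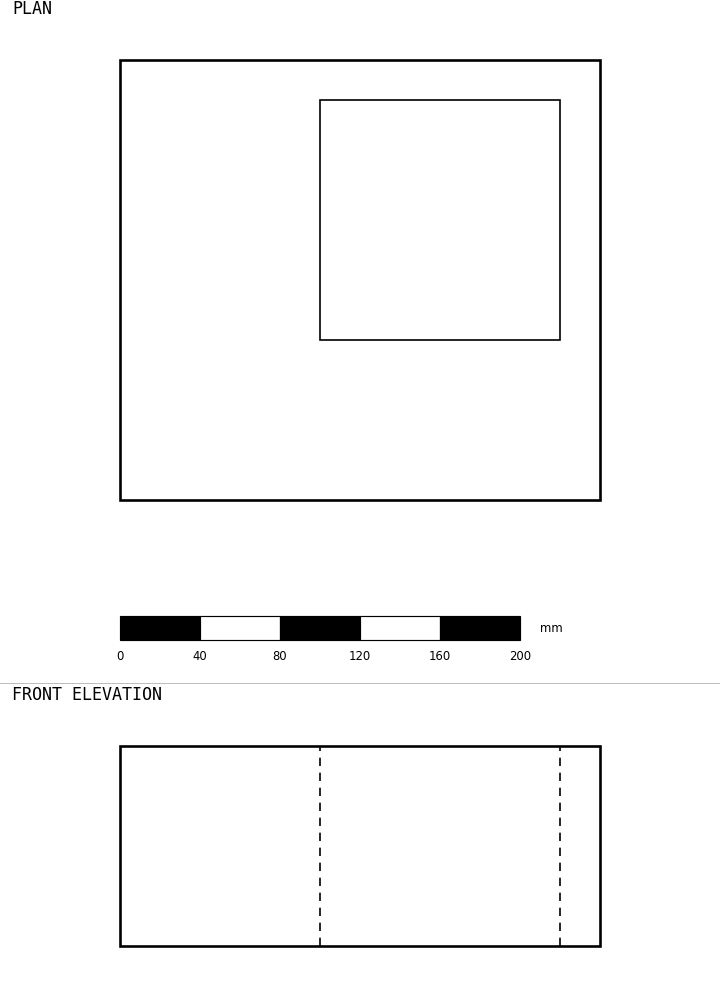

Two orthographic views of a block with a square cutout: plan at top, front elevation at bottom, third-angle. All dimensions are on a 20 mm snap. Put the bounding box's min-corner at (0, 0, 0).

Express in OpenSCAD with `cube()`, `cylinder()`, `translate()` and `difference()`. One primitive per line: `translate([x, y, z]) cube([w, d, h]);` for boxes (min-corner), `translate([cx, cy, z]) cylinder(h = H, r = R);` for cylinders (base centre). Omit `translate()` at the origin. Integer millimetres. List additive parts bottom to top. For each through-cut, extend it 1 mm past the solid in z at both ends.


difference() {
  cube([240, 220, 100]);
  translate([100, 80, -1]) cube([120, 120, 102]);
}


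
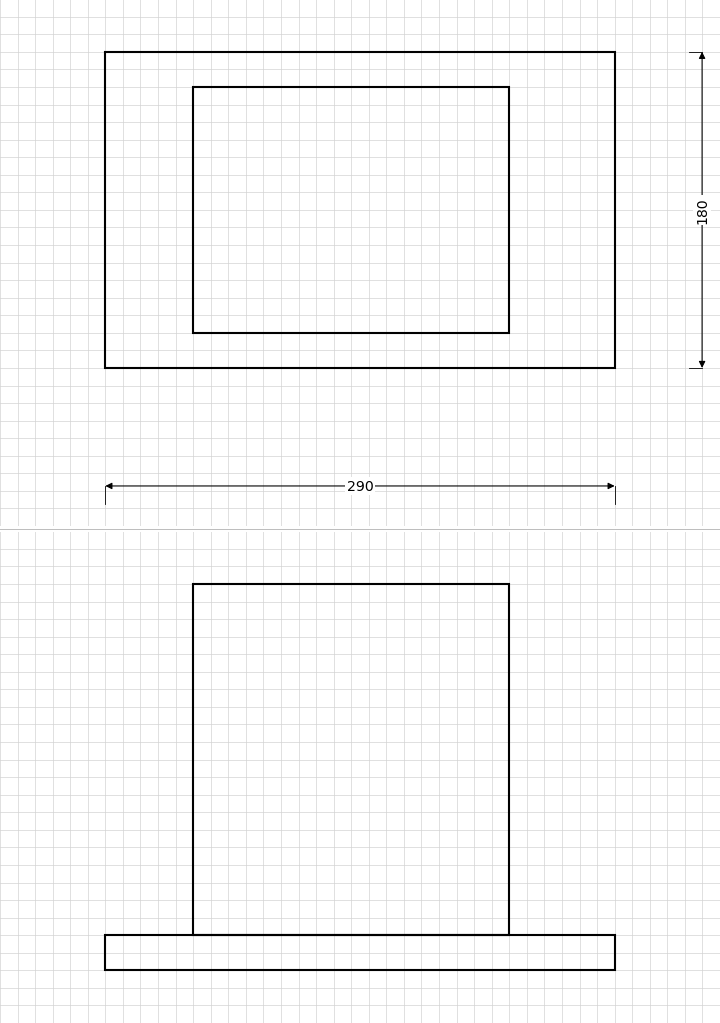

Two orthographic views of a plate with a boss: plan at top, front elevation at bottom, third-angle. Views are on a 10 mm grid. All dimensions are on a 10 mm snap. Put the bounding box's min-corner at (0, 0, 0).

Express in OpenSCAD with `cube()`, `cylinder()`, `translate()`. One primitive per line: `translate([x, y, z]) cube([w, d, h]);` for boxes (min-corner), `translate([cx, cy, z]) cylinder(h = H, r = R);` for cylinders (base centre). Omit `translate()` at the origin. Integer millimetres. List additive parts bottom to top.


cube([290, 180, 20]);
translate([50, 20, 20]) cube([180, 140, 200]);


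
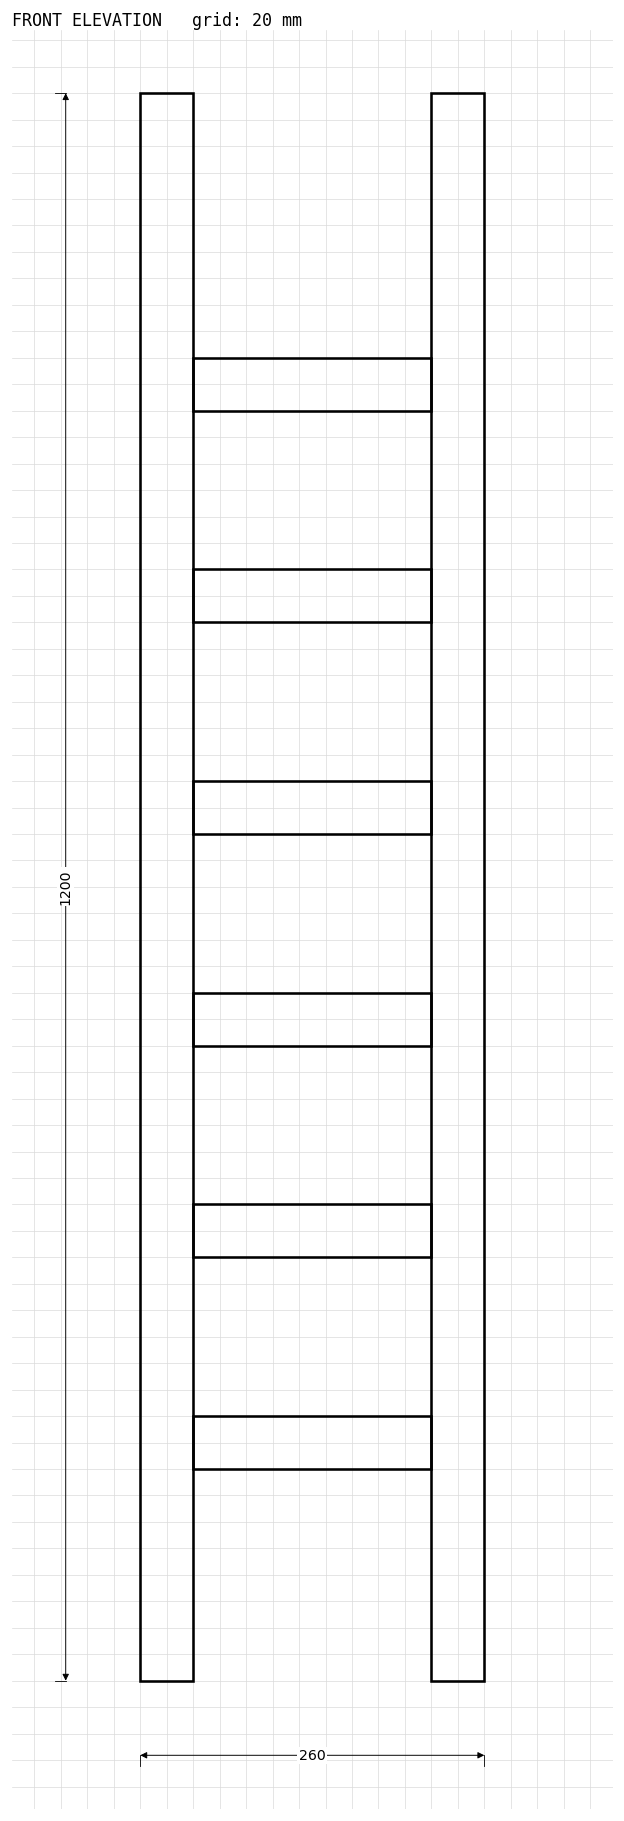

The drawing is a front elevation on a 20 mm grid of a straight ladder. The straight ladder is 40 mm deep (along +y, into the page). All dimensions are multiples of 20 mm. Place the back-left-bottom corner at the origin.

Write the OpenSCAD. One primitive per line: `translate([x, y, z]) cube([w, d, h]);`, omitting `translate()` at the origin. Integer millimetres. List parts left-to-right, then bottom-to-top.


cube([40, 40, 1200]);
translate([40, 0, 160]) cube([180, 40, 40]);
translate([40, 0, 320]) cube([180, 40, 40]);
translate([40, 0, 480]) cube([180, 40, 40]);
translate([40, 0, 640]) cube([180, 40, 40]);
translate([40, 0, 800]) cube([180, 40, 40]);
translate([40, 0, 960]) cube([180, 40, 40]);
translate([220, 0, 0]) cube([40, 40, 1200]);
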